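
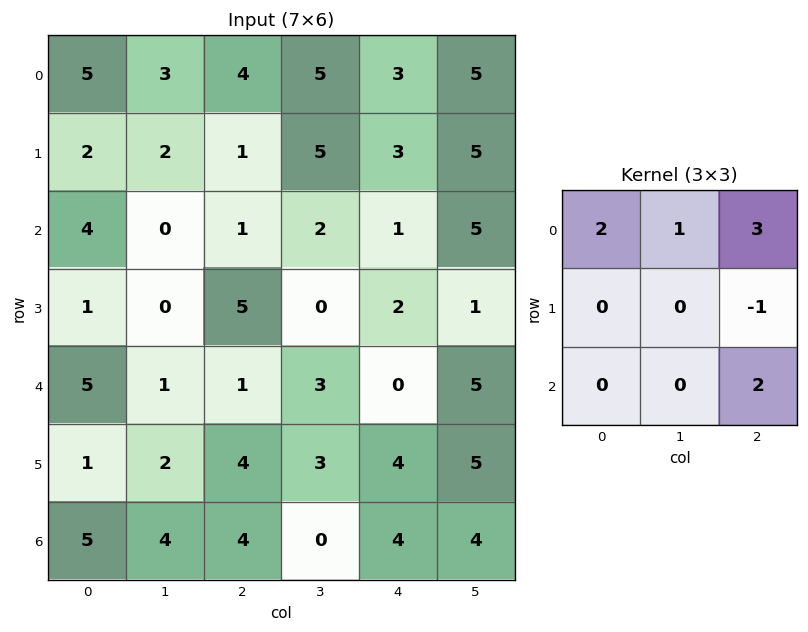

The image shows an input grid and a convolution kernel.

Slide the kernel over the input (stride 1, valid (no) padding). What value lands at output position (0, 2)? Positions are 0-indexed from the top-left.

The receptive field on the input at this output position is [4 5 3 / 1 5 3 / 1 2 1]. Elementwise product with the kernel and sum: 4·2 + 5·1 + 3·3 + 3·-1 + 1·2.

21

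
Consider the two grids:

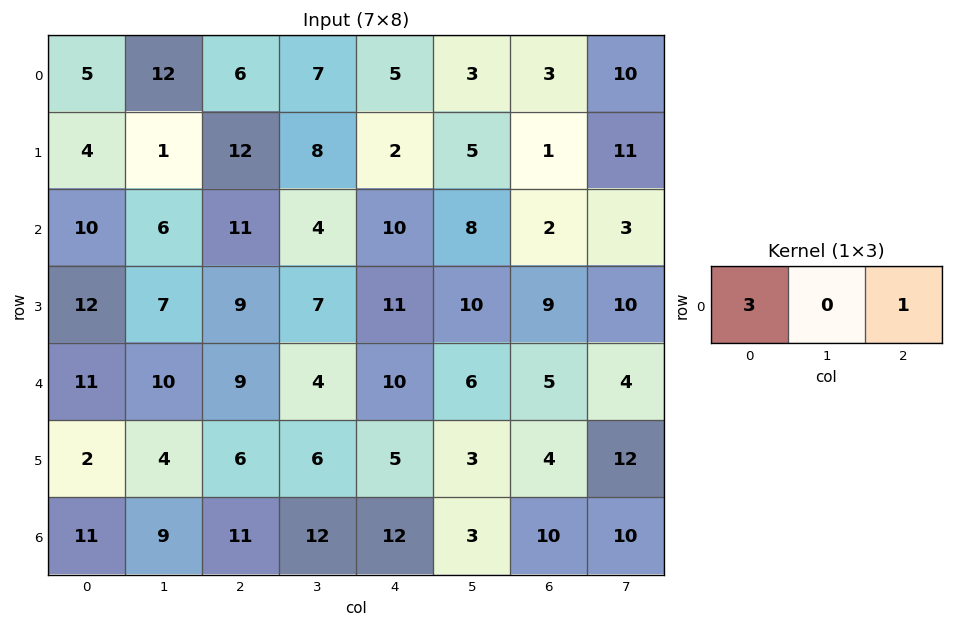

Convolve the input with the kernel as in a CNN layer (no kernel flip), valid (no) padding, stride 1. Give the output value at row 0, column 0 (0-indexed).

The receptive field on the input at this output position is [5 12 6]. Elementwise product with the kernel and sum: 5·3 + 6·1.

21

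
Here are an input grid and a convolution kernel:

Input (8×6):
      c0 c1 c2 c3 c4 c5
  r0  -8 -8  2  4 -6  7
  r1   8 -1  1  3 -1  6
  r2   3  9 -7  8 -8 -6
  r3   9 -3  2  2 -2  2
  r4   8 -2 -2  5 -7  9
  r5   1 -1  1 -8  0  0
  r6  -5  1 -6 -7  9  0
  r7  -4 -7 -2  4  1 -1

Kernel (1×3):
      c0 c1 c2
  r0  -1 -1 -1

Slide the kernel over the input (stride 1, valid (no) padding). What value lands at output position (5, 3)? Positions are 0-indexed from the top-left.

8

The receptive field on the input at this output position is [-8 0 0]. Elementwise product with the kernel and sum: -8·-1 + 0·-1 + 0·-1.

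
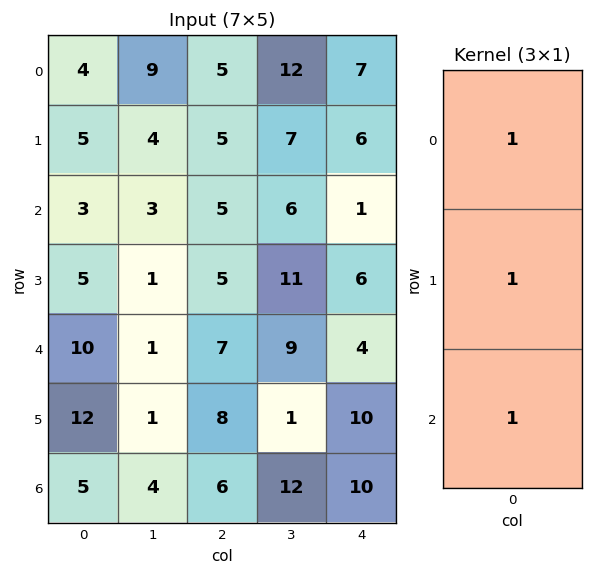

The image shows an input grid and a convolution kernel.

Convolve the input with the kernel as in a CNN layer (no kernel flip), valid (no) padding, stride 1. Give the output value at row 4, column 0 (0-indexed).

The receptive field on the input at this output position is [10 / 12 / 5]. Elementwise product with the kernel and sum: 10·1 + 12·1 + 5·1.

27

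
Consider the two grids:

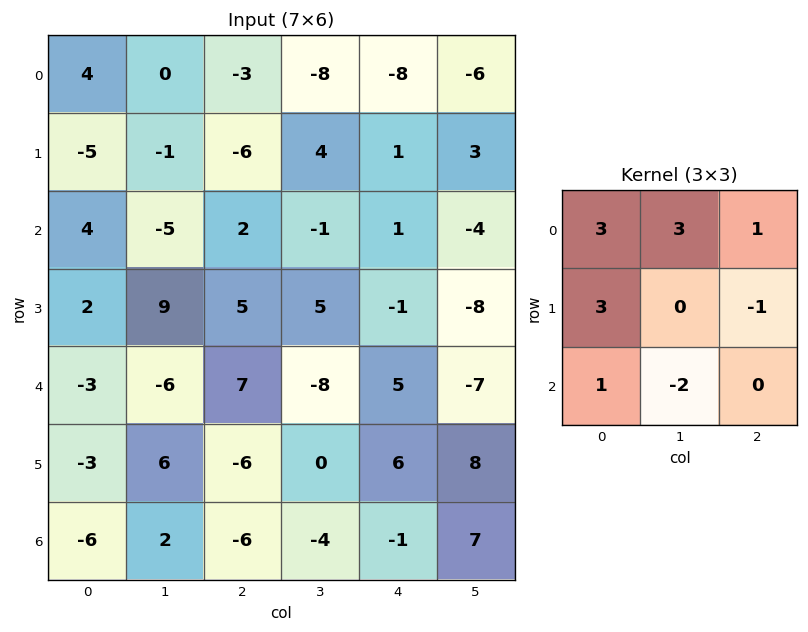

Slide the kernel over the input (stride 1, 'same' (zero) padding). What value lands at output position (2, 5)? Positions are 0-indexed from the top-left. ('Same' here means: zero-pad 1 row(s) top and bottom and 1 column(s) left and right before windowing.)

30

The receptive field on the zero-padded input at this output position is [1 3 0 / 1 -4 0 / -1 -8 0]. Elementwise product with the kernel and sum: 1·3 + 3·3 + 0·1 + 1·3 + 0·-1 + -1·1 + -8·-2.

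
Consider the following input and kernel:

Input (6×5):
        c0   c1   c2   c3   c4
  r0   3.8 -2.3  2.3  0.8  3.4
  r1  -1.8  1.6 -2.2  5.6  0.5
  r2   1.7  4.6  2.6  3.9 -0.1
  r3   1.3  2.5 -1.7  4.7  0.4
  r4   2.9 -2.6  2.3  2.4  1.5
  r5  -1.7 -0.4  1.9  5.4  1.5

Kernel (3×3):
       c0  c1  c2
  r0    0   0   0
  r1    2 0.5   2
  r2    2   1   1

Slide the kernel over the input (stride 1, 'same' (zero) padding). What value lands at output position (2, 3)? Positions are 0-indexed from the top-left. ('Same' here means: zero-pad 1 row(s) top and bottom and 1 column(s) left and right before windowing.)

8.65

The receptive field on the zero-padded input at this output position is [-2.2 5.6 0.5 / 2.6 3.9 -0.1 / -1.7 4.7 0.4]. Elementwise product with the kernel and sum: 2.6·2 + 3.9·0.5 + -0.1·2 + -1.7·2 + 4.7·1 + 0.4·1.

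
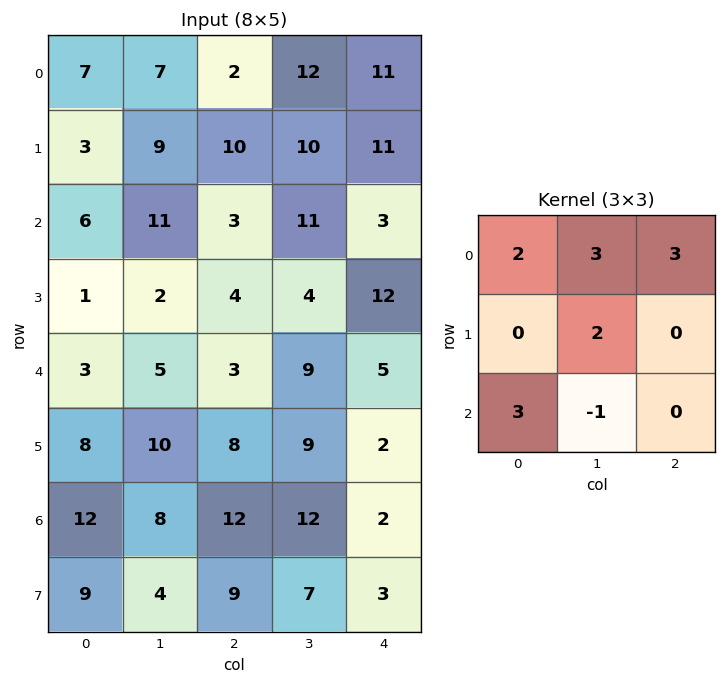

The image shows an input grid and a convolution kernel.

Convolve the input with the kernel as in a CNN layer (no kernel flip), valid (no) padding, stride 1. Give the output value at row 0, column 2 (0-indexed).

91

The receptive field on the input at this output position is [2 12 11 / 10 10 11 / 3 11 3]. Elementwise product with the kernel and sum: 2·2 + 12·3 + 11·3 + 10·2 + 3·3 + 11·-1.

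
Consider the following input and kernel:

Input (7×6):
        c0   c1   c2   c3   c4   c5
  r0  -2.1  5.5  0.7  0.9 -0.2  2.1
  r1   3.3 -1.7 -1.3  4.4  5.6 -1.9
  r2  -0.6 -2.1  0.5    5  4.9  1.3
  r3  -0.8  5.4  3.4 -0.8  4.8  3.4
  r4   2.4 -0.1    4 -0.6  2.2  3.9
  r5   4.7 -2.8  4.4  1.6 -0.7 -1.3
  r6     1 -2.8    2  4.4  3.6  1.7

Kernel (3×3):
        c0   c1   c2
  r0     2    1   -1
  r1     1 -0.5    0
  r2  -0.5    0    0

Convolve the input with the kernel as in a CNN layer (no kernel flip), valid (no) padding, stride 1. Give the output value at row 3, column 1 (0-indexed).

14.3

The receptive field on the input at this output position is [5.4 3.4 -0.8 / -0.1 4 -0.6 / -2.8 4.4 1.6]. Elementwise product with the kernel and sum: 5.4·2 + 3.4·1 + -0.8·-1 + -0.1·1 + 4·-0.5 + -2.8·-0.5.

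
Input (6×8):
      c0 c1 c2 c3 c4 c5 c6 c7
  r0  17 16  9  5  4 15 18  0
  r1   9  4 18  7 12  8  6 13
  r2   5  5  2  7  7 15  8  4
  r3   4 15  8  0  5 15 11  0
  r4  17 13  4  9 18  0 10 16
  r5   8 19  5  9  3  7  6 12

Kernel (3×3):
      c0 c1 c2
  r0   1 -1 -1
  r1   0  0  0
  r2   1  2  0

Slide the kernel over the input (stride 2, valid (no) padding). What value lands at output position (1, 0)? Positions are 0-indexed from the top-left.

41

The receptive field on the input at this output position is [5 5 2 / 4 15 8 / 17 13 4]. Elementwise product with the kernel and sum: 5·1 + 5·-1 + 2·-1 + 17·1 + 13·2.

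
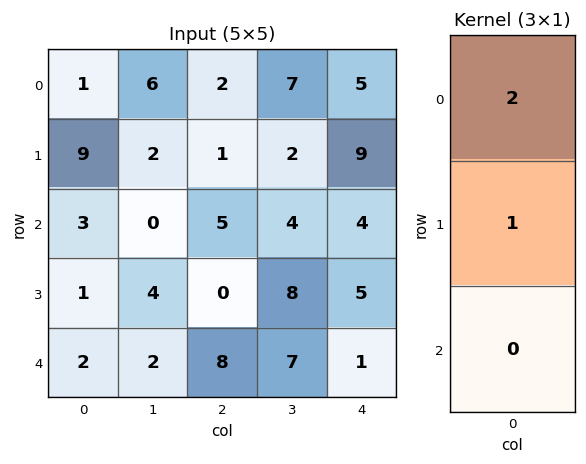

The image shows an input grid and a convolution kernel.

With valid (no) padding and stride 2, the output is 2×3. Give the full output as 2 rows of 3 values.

11 5 19
7 10 13

Output[0,0]: The receptive field on the input at this output position is [1 / 9 / 3]. Elementwise product with the kernel and sum: 1·2 + 9·1.
Output[0,1]: The receptive field on the input at this output position is [2 / 1 / 5]. Elementwise product with the kernel and sum: 2·2 + 1·1.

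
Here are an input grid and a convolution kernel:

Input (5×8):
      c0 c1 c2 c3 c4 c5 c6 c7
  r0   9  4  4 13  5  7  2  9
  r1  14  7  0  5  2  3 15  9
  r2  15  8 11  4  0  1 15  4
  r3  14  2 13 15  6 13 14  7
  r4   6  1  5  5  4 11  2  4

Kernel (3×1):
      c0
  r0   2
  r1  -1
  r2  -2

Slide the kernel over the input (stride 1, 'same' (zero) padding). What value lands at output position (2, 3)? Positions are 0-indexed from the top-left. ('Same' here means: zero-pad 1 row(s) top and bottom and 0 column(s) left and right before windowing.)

-24

The receptive field on the zero-padded input at this output position is [5 / 4 / 15]. Elementwise product with the kernel and sum: 5·2 + 4·-1 + 15·-2.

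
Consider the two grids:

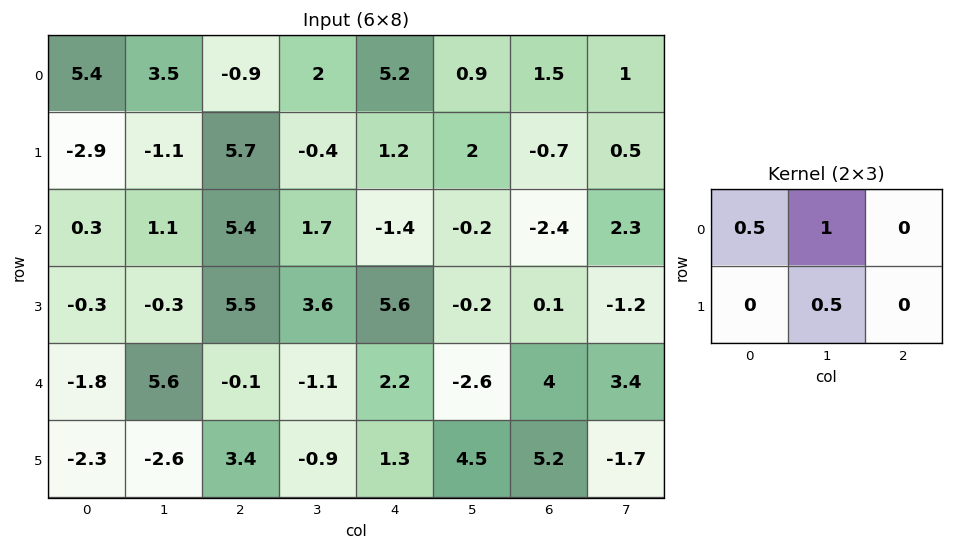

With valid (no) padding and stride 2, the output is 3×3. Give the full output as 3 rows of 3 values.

Output[0,0]: The receptive field on the input at this output position is [5.4 3.5 -0.9 / -2.9 -1.1 5.7]. Elementwise product with the kernel and sum: 5.4·0.5 + 3.5·1 + -1.1·0.5.

5.65 1.35 4.5
1.1 6.2 -1
3.4 -1.6 0.75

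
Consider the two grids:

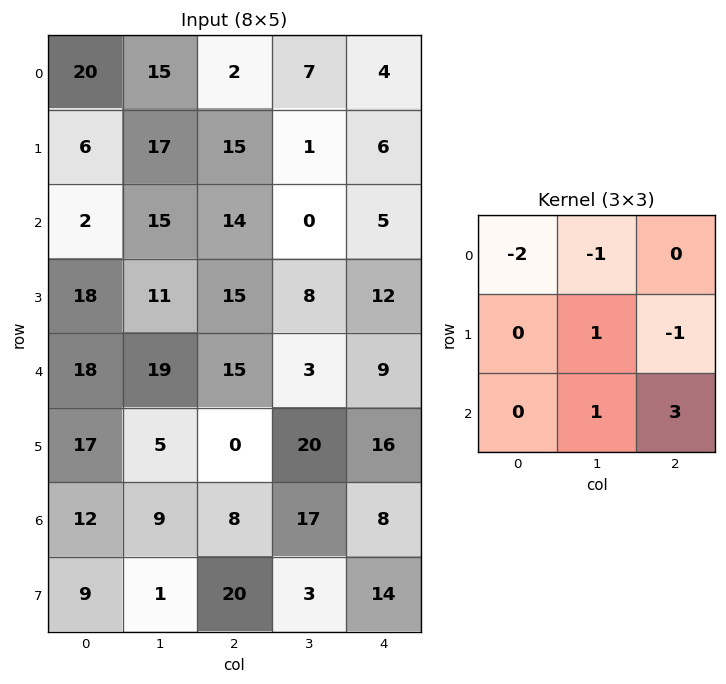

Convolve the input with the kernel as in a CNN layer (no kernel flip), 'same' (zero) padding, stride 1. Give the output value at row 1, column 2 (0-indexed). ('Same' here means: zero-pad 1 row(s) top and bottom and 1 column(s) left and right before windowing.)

The receptive field on the zero-padded input at this output position is [15 2 7 / 17 15 1 / 15 14 0]. Elementwise product with the kernel and sum: 15·-2 + 2·-1 + 15·1 + 1·-1 + 14·1 + 0·3.

-4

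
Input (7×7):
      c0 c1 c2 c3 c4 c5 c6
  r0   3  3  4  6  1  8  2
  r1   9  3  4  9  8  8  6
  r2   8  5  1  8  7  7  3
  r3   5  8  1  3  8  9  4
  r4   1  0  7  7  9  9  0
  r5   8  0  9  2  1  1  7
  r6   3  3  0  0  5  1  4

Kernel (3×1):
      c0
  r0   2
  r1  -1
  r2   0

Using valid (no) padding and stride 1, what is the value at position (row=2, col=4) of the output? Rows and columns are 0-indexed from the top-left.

6

The receptive field on the input at this output position is [7 / 8 / 9]. Elementwise product with the kernel and sum: 7·2 + 8·-1.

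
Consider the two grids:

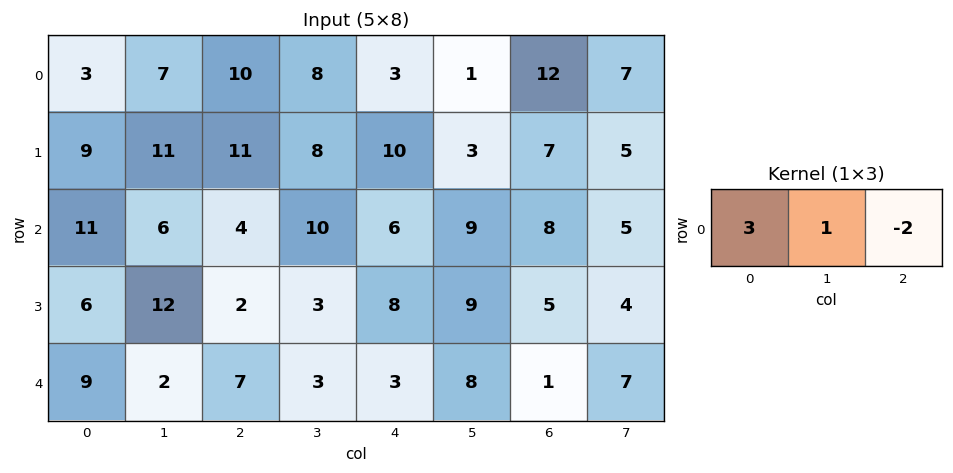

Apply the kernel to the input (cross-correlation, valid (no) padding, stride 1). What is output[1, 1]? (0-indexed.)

28

The receptive field on the input at this output position is [11 11 8]. Elementwise product with the kernel and sum: 11·3 + 11·1 + 8·-2.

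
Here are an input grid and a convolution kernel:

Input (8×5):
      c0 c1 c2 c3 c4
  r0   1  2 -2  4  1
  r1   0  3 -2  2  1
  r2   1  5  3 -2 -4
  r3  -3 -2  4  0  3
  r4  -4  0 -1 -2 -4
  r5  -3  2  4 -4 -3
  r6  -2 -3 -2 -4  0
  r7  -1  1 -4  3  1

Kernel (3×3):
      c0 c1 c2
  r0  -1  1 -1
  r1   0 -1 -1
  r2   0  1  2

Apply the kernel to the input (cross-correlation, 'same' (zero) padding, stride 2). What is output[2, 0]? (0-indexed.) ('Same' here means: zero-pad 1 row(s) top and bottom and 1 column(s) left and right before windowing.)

The receptive field on the zero-padded input at this output position is [0 -3 -2 / 0 -4 0 / 0 -3 2]. Elementwise product with the kernel and sum: 0·-1 + -3·1 + -2·-1 + -4·-1 + 0·-1 + -3·1 + 2·2.

4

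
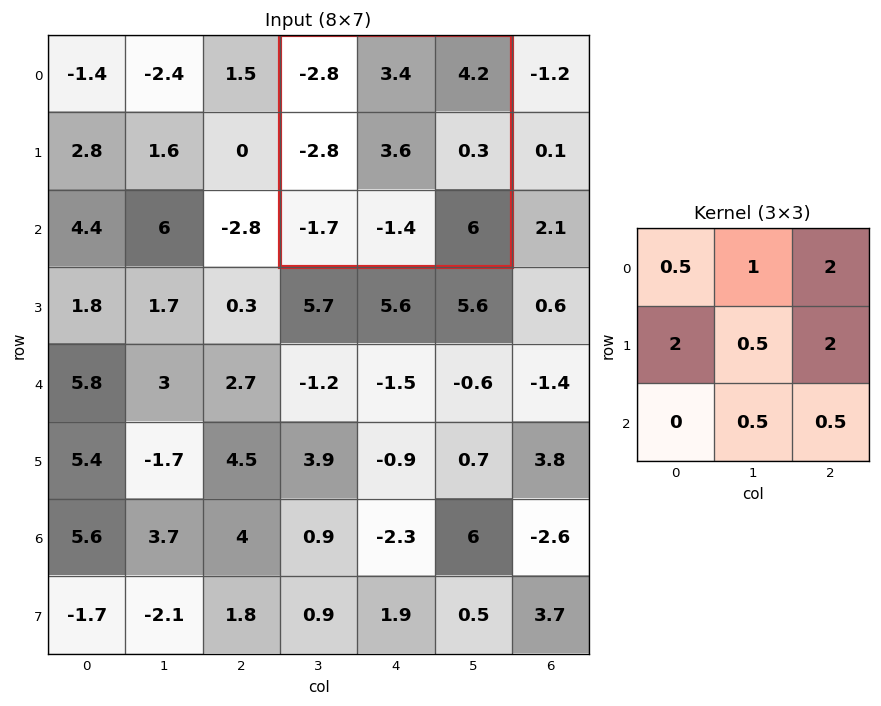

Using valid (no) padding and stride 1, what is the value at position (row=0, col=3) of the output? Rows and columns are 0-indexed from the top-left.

The receptive field on the input at this output position is [-2.8 3.4 4.2 / -2.8 3.6 0.3 / -1.7 -1.4 6]. Elementwise product with the kernel and sum: -2.8·0.5 + 3.4·1 + 4.2·2 + -2.8·2 + 3.6·0.5 + 0.3·2 + -1.4·0.5 + 6·0.5.

9.5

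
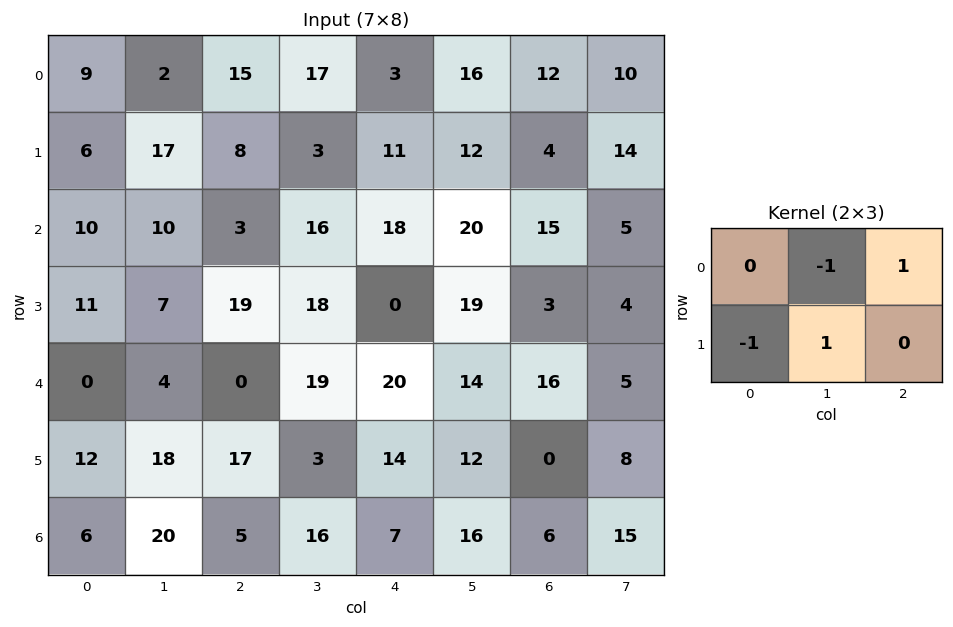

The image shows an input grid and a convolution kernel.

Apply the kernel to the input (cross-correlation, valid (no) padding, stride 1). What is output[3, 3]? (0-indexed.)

20

The receptive field on the input at this output position is [18 0 19 / 19 20 14]. Elementwise product with the kernel and sum: 0·-1 + 19·1 + 19·-1 + 20·1.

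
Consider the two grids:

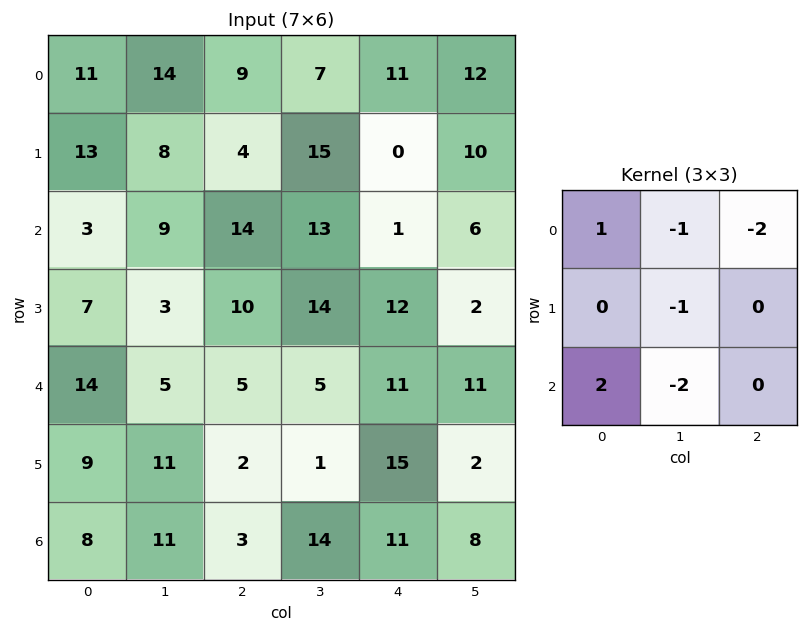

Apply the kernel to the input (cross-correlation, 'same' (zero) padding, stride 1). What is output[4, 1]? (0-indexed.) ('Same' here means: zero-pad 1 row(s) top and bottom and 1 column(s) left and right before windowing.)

The receptive field on the zero-padded input at this output position is [7 3 10 / 14 5 5 / 9 11 2]. Elementwise product with the kernel and sum: 7·1 + 3·-1 + 10·-2 + 5·-1 + 9·2 + 11·-2.

-25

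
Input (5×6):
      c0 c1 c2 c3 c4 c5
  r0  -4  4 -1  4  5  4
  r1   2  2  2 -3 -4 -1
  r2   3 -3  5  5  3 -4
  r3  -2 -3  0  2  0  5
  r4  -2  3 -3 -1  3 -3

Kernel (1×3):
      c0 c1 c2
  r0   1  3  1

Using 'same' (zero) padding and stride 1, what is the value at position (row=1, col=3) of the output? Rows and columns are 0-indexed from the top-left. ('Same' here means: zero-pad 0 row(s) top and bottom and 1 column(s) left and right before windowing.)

The receptive field on the zero-padded input at this output position is [2 -3 -4]. Elementwise product with the kernel and sum: 2·1 + -3·3 + -4·1.

-11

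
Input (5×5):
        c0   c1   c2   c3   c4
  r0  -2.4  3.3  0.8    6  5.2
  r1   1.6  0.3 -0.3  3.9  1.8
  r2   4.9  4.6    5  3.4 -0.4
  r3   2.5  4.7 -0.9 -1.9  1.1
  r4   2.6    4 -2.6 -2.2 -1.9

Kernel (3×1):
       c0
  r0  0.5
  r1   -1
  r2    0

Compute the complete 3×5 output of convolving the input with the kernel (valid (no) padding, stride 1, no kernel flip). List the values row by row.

-2.8 1.35 0.7 -0.9 0.8
-4.1 -4.45 -5.15 -1.45 1.3
-0.05 -2.4 3.4 3.6 -1.3

Output[0,0]: The receptive field on the input at this output position is [-2.4 / 1.6 / 4.9]. Elementwise product with the kernel and sum: -2.4·0.5 + 1.6·-1.
Output[0,1]: The receptive field on the input at this output position is [3.3 / 0.3 / 4.6]. Elementwise product with the kernel and sum: 3.3·0.5 + 0.3·-1.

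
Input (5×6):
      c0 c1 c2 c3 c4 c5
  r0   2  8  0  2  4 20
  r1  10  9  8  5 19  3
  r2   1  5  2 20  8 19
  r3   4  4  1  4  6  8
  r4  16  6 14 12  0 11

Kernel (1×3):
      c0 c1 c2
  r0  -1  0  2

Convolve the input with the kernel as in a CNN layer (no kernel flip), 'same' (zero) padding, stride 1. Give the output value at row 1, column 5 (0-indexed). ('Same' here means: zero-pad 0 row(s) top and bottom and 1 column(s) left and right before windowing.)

-19

The receptive field on the zero-padded input at this output position is [19 3 0]. Elementwise product with the kernel and sum: 19·-1 + 0·2.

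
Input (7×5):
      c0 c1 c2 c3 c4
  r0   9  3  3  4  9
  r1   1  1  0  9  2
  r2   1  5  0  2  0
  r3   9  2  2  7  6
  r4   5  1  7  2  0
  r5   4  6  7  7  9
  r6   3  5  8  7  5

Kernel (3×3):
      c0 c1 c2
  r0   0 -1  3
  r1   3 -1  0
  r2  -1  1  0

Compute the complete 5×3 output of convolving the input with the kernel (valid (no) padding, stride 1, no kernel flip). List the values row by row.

12 7 16
-10 42 0
16 16 -8
20 16 30
28 13 11

Output[0,0]: The receptive field on the input at this output position is [9 3 3 / 1 1 0 / 1 5 0]. Elementwise product with the kernel and sum: 3·-1 + 3·3 + 1·3 + 1·-1 + 1·-1 + 5·1.
Output[0,1]: The receptive field on the input at this output position is [3 3 4 / 1 0 9 / 5 0 2]. Elementwise product with the kernel and sum: 3·-1 + 4·3 + 1·3 + 0·-1 + 5·-1 + 0·1.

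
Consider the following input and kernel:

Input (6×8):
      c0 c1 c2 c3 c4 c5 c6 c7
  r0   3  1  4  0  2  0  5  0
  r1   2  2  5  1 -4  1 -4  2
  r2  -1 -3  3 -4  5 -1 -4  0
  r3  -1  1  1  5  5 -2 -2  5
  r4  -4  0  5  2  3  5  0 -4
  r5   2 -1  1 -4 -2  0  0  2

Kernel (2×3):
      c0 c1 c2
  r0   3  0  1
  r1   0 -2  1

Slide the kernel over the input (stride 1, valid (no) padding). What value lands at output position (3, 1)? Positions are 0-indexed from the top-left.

The receptive field on the input at this output position is [1 1 5 / 0 5 2]. Elementwise product with the kernel and sum: 1·3 + 5·1 + 5·-2 + 2·1.

0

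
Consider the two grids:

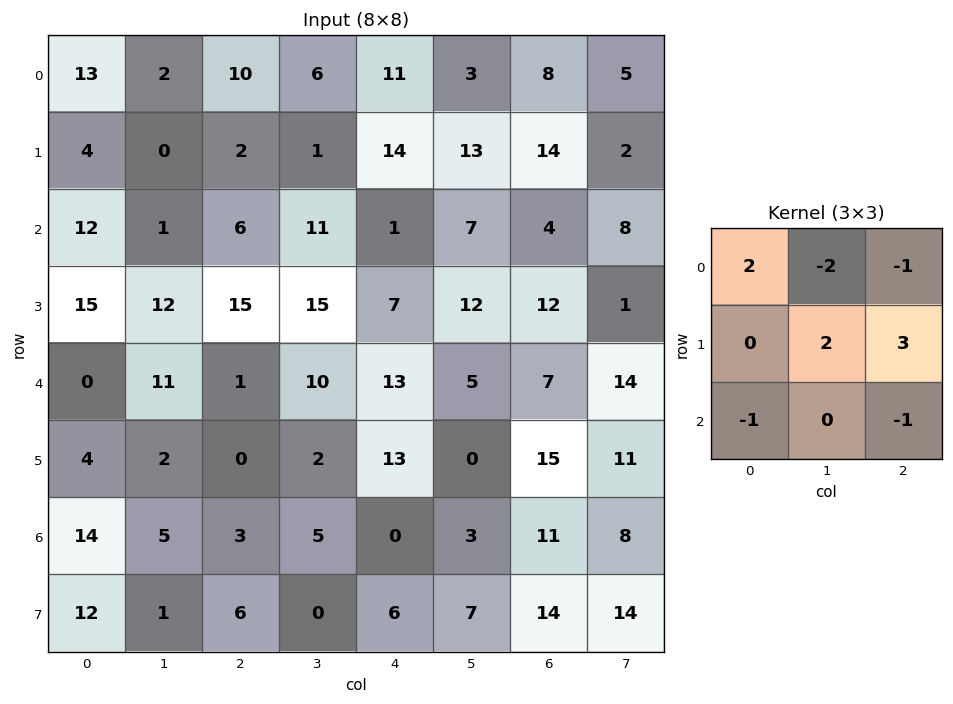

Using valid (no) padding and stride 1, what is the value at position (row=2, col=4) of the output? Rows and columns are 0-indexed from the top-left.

24

The receptive field on the input at this output position is [1 7 4 / 7 12 12 / 13 5 7]. Elementwise product with the kernel and sum: 1·2 + 7·-2 + 4·-1 + 12·2 + 12·3 + 13·-1 + 7·-1.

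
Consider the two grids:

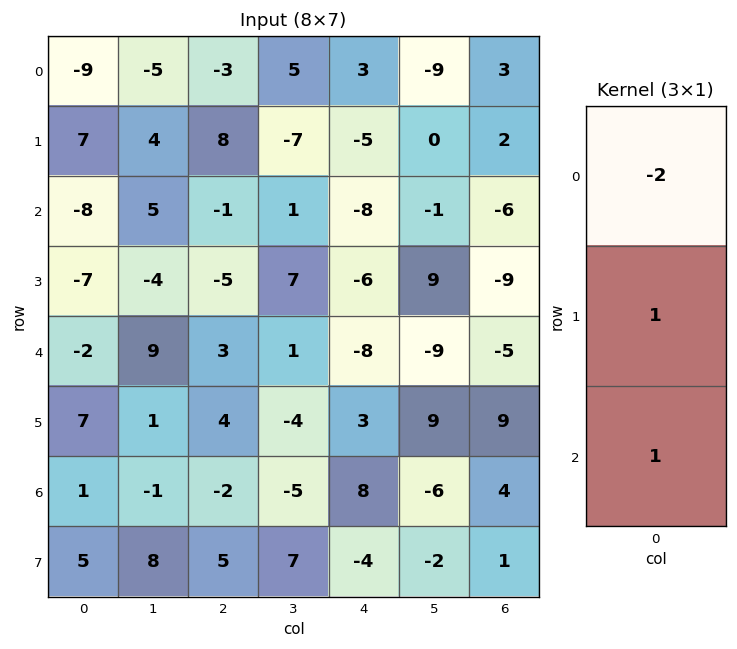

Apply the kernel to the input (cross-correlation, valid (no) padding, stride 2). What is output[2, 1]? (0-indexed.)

The receptive field on the input at this output position is [3 / 4 / -2]. Elementwise product with the kernel and sum: 3·-2 + 4·1 + -2·1.

-4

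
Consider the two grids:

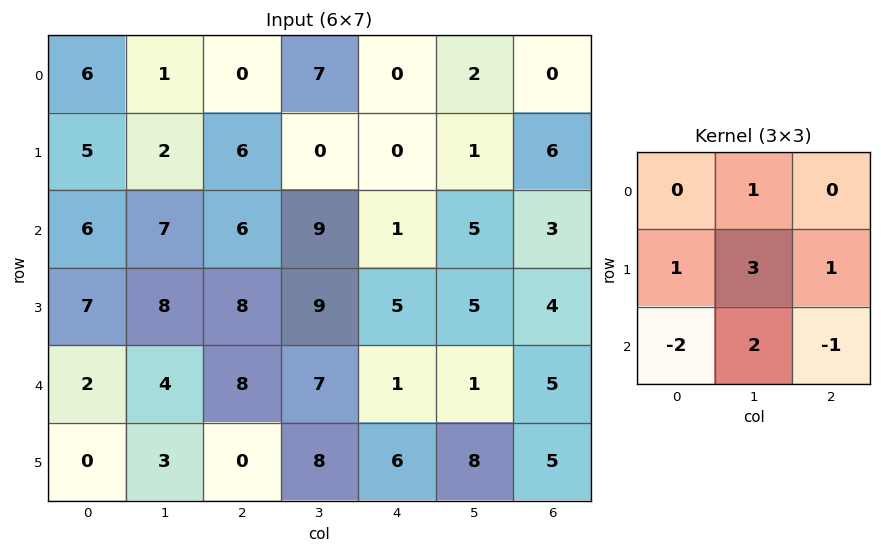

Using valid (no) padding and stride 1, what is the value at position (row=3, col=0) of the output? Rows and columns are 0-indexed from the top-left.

36

The receptive field on the input at this output position is [7 8 8 / 2 4 8 / 0 3 0]. Elementwise product with the kernel and sum: 8·1 + 2·1 + 4·3 + 8·1 + 0·-2 + 3·2 + 0·-1.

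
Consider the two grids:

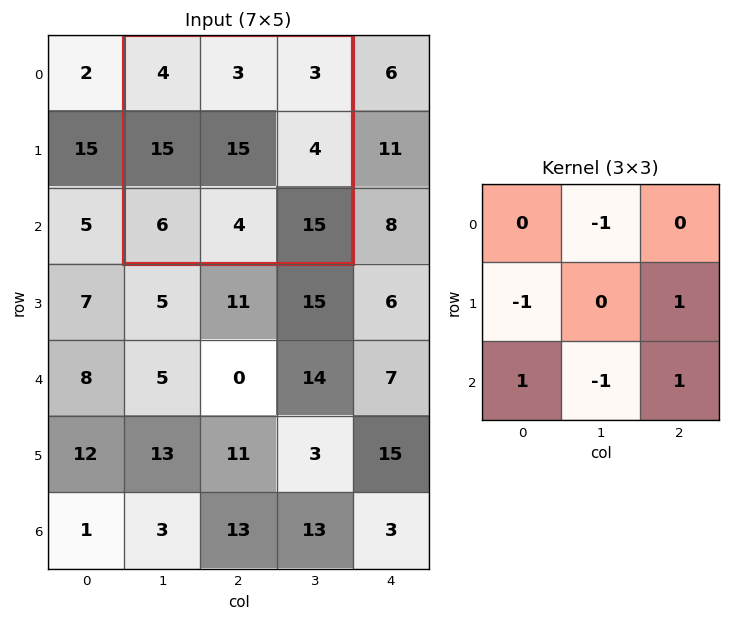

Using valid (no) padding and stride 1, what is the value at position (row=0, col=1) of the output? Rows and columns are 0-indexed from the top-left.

The receptive field on the input at this output position is [4 3 3 / 15 15 4 / 6 4 15]. Elementwise product with the kernel and sum: 3·-1 + 15·-1 + 4·1 + 6·1 + 4·-1 + 15·1.

3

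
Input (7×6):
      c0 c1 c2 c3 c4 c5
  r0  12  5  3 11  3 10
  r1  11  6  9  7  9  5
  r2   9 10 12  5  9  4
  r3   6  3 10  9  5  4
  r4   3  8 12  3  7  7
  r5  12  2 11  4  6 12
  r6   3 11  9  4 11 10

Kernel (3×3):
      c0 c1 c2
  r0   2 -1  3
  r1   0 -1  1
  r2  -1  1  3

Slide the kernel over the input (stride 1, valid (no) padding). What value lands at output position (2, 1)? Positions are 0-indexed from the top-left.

The receptive field on the input at this output position is [10 12 5 / 3 10 9 / 8 12 3]. Elementwise product with the kernel and sum: 10·2 + 12·-1 + 5·3 + 10·-1 + 9·1 + 8·-1 + 12·1 + 3·3.

35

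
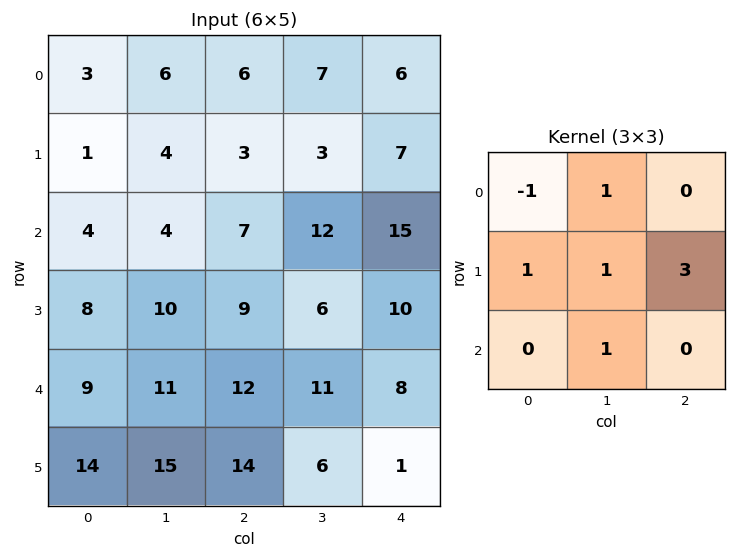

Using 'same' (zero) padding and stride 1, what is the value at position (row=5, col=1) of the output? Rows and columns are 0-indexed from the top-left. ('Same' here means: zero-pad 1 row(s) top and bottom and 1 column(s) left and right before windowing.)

73

The receptive field on the zero-padded input at this output position is [9 11 12 / 14 15 14 / 0 0 0]. Elementwise product with the kernel and sum: 9·-1 + 11·1 + 14·1 + 15·1 + 14·3 + 0·1.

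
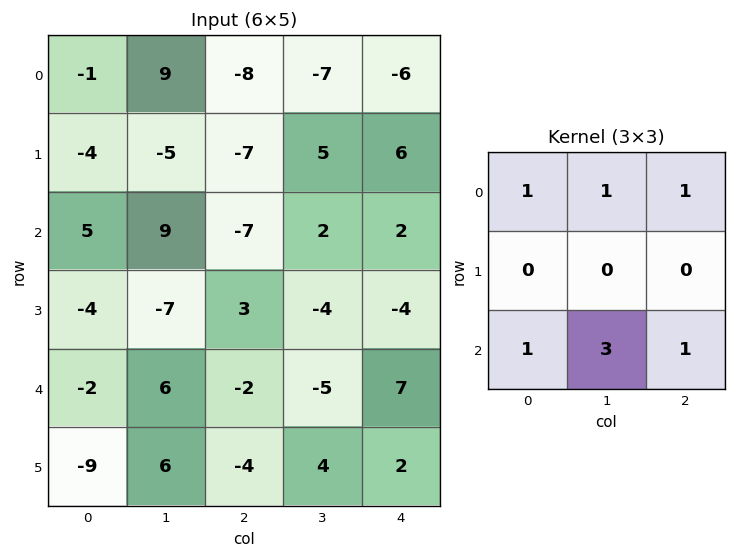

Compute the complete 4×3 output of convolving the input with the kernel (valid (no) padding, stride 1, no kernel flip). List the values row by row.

Output[0,0]: The receptive field on the input at this output position is [-1 9 -8 / -4 -5 -7 / 5 9 -7]. Elementwise product with the kernel and sum: -1·1 + 9·1 + -8·1 + 5·1 + 9·3 + -7·1.
Output[0,1]: The receptive field on the input at this output position is [9 -8 -7 / -5 -7 5 / 9 -7 2]. Elementwise product with the kernel and sum: 9·1 + -8·1 + -7·1 + 9·1 + -7·3 + 2·1.

25 -16 -20
-38 -9 -9
21 -1 -13
-3 -10 5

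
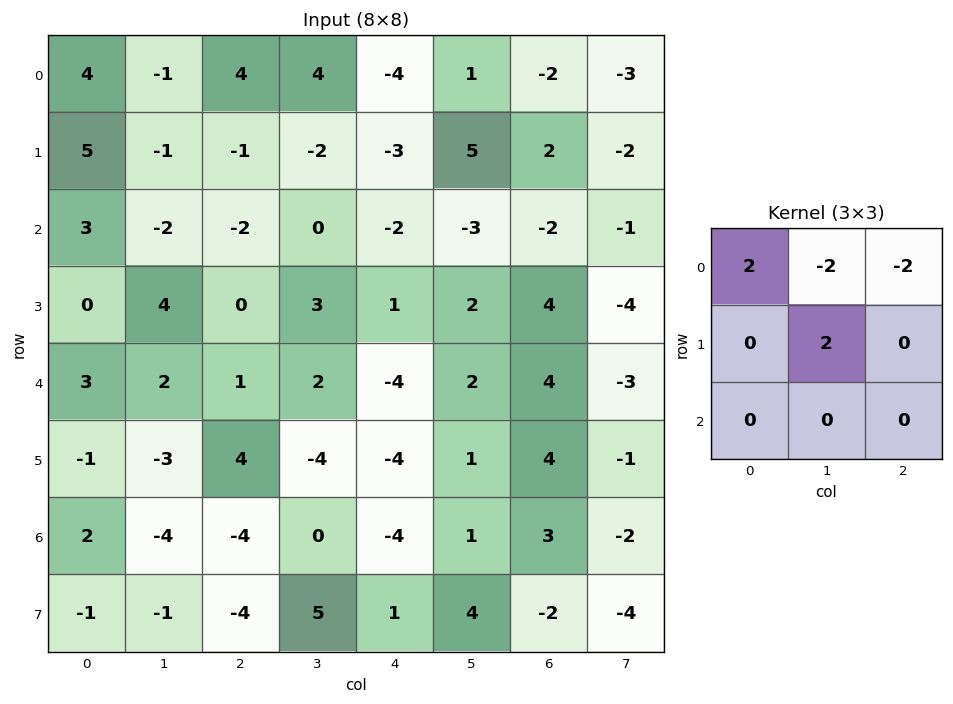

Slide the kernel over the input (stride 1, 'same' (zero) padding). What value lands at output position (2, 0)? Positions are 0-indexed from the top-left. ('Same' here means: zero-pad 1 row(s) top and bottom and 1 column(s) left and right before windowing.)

The receptive field on the zero-padded input at this output position is [0 5 -1 / 0 3 -2 / 0 0 4]. Elementwise product with the kernel and sum: 0·2 + 5·-2 + -1·-2 + 3·2.

-2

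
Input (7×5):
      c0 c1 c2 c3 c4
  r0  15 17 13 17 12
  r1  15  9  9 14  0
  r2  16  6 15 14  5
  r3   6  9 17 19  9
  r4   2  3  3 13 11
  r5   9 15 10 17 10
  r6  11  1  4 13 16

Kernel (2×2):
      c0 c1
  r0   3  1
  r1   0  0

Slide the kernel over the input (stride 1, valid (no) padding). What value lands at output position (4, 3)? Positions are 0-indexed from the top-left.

The receptive field on the input at this output position is [13 11 / 17 10]. Elementwise product with the kernel and sum: 13·3 + 11·1.

50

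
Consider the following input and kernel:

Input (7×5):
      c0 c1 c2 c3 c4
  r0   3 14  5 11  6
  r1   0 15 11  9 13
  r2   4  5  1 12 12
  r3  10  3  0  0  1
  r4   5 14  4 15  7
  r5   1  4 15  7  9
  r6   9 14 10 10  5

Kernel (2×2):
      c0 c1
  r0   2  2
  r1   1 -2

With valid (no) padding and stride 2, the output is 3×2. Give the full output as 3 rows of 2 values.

Output[0,0]: The receptive field on the input at this output position is [3 14 / 0 15]. Elementwise product with the kernel and sum: 3·2 + 14·2 + 0·1 + 15·-2.
Output[0,1]: The receptive field on the input at this output position is [5 11 / 11 9]. Elementwise product with the kernel and sum: 5·2 + 11·2 + 11·1 + 9·-2.

4 25
22 26
31 39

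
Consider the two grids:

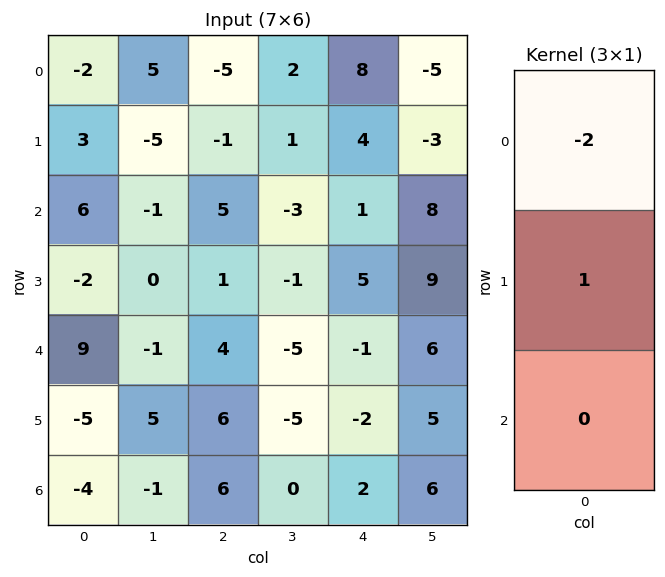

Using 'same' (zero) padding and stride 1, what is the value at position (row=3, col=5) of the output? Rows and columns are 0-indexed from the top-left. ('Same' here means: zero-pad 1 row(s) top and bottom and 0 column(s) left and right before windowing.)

The receptive field on the zero-padded input at this output position is [8 / 9 / 6]. Elementwise product with the kernel and sum: 8·-2 + 9·1.

-7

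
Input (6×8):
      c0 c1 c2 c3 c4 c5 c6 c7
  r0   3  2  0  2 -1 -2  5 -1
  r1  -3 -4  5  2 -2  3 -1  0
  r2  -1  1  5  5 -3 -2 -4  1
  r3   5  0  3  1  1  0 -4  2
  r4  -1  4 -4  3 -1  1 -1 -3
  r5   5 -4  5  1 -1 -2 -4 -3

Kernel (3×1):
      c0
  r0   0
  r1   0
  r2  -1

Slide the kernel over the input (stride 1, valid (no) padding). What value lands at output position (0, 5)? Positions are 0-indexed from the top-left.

2

The receptive field on the input at this output position is [-2 / 3 / -2]. Elementwise product with the kernel and sum: -2·-1.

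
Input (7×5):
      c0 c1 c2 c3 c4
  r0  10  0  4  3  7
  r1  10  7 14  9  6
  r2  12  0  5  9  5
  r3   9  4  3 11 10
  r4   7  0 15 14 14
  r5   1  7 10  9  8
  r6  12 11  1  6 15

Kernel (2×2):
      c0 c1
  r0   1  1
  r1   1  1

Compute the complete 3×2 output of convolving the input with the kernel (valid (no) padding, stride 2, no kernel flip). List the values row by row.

27 30
25 28
15 48

Output[0,0]: The receptive field on the input at this output position is [10 0 / 10 7]. Elementwise product with the kernel and sum: 10·1 + 0·1 + 10·1 + 7·1.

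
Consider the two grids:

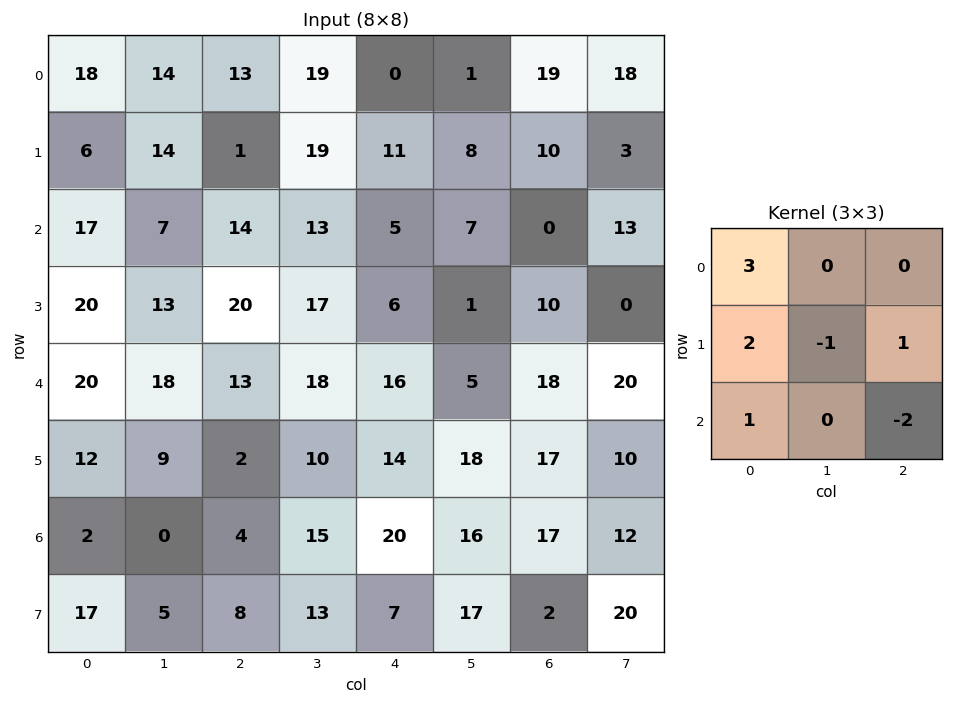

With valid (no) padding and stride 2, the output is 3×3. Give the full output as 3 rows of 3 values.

42 37 29
92 52 16
71 11 61

Output[0,0]: The receptive field on the input at this output position is [18 14 13 / 6 14 1 / 17 7 14]. Elementwise product with the kernel and sum: 18·3 + 6·2 + 14·-1 + 1·1 + 17·1 + 14·-2.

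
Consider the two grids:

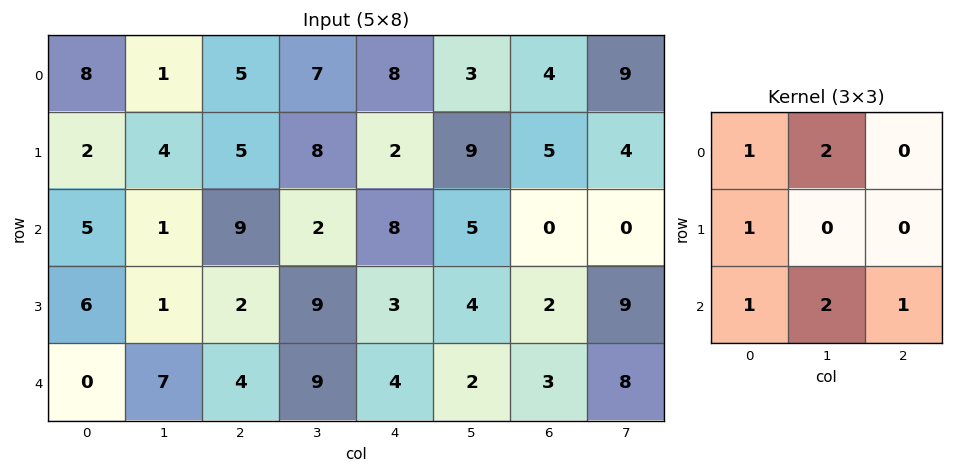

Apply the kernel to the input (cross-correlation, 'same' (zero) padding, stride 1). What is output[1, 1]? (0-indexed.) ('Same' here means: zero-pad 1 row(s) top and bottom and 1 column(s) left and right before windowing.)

The receptive field on the zero-padded input at this output position is [8 1 5 / 2 4 5 / 5 1 9]. Elementwise product with the kernel and sum: 8·1 + 1·2 + 2·1 + 5·1 + 1·2 + 9·1.

28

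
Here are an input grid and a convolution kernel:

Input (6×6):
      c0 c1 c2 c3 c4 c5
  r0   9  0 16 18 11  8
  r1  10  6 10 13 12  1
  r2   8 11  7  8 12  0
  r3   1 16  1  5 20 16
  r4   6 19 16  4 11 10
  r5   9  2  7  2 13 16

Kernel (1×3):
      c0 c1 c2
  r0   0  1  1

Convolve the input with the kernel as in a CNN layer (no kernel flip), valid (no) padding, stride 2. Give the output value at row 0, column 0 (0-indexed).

16

The receptive field on the input at this output position is [9 0 16]. Elementwise product with the kernel and sum: 0·1 + 16·1.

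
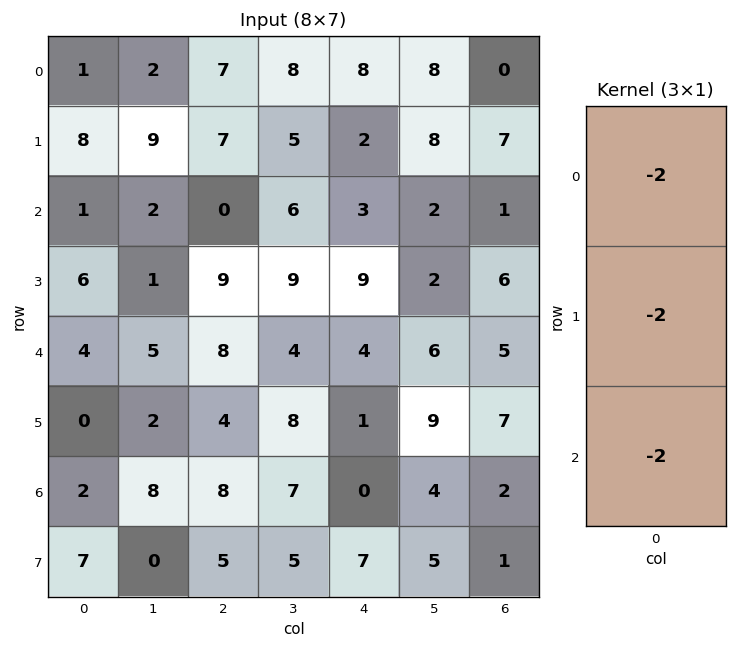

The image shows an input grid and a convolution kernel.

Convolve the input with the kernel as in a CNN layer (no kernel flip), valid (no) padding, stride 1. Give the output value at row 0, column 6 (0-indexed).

-16

The receptive field on the input at this output position is [0 / 7 / 1]. Elementwise product with the kernel and sum: 0·-2 + 7·-2 + 1·-2.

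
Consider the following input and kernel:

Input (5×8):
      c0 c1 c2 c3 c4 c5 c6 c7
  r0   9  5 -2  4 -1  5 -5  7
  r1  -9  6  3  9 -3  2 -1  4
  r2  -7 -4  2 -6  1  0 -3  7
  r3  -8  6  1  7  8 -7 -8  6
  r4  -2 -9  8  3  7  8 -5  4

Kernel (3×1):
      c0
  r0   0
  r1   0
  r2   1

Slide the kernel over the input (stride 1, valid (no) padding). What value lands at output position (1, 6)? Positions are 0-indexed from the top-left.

-8

The receptive field on the input at this output position is [-1 / -3 / -8]. Elementwise product with the kernel and sum: -8·1.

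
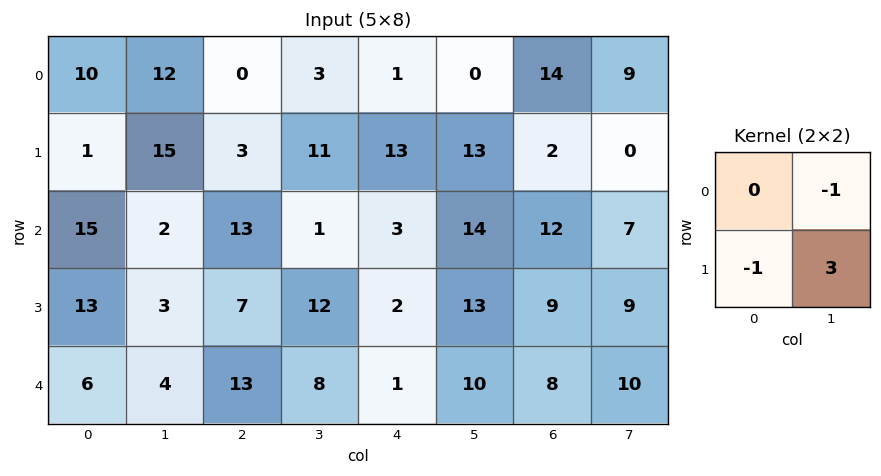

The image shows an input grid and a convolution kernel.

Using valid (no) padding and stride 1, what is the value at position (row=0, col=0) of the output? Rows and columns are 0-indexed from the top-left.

The receptive field on the input at this output position is [10 12 / 1 15]. Elementwise product with the kernel and sum: 12·-1 + 1·-1 + 15·3.

32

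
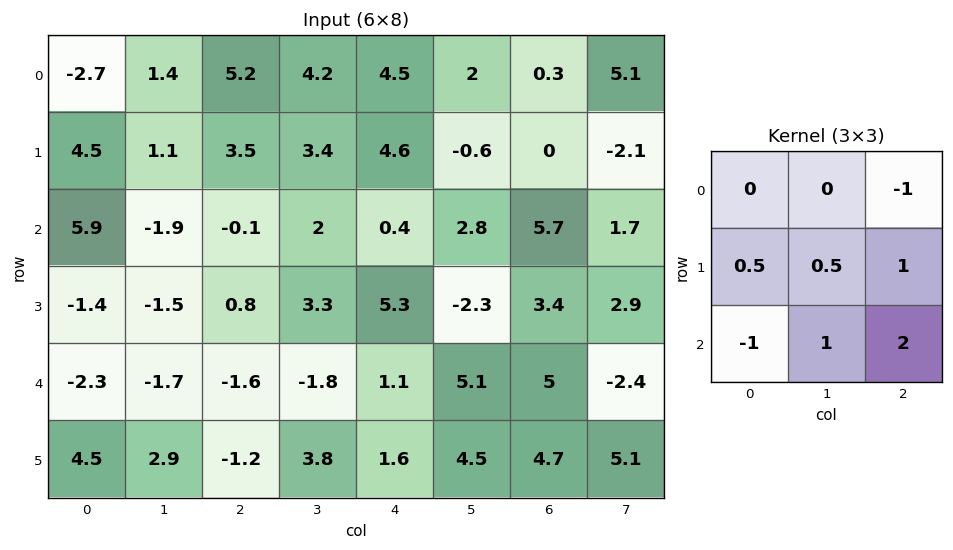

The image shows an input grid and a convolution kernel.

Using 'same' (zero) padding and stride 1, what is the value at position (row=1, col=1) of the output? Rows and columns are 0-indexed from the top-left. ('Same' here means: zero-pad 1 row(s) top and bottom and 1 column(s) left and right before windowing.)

-6.9

The receptive field on the zero-padded input at this output position is [-2.7 1.4 5.2 / 4.5 1.1 3.5 / 5.9 -1.9 -0.1]. Elementwise product with the kernel and sum: 5.2·-1 + 4.5·0.5 + 1.1·0.5 + 3.5·1 + 5.9·-1 + -1.9·1 + -0.1·2.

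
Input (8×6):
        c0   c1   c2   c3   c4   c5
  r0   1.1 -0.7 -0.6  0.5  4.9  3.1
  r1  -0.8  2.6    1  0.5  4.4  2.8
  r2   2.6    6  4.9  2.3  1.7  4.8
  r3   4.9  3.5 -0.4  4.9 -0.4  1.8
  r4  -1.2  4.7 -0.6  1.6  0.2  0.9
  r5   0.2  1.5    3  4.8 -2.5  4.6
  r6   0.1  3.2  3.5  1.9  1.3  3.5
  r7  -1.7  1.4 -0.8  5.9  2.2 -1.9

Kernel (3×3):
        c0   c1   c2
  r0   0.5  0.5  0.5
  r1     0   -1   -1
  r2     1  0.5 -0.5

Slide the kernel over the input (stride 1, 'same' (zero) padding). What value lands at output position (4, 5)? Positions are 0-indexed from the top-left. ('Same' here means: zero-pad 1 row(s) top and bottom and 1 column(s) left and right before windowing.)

The receptive field on the zero-padded input at this output position is [-0.4 1.8 0 / 0.2 0.9 0 / -2.5 4.6 0]. Elementwise product with the kernel and sum: -0.4·0.5 + 1.8·0.5 + 0·0.5 + 0.9·-1 + 0·-1 + -2.5·1 + 4.6·0.5 + 0·-0.5.

-0.4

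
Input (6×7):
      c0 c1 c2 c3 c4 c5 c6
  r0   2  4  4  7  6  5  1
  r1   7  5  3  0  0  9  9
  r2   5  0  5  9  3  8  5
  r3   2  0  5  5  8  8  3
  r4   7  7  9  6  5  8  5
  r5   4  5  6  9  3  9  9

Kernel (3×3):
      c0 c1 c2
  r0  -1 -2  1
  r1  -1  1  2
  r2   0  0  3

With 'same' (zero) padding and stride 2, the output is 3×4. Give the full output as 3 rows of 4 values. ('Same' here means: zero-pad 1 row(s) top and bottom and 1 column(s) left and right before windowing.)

Output[0,0]: The receptive field on the zero-padded input at this output position is [0 0 0 / 0 2 4 / 0 7 5]. Elementwise product with the kernel and sum: 0·-1 + 0·-2 + 0·1 + 0·-1 + 2·1 + 4·2 + 5·3.
Output[0,1]: The receptive field on the zero-padded input at this output position is [0 0 0 / 4 4 7 / 5 3 0]. Elementwise product with the kernel and sum: 0·-1 + 0·-2 + 0·1 + 4·-1 + 4·1 + 7·2 + 0·3.

25 14 36 -4
-4 27 43 -30
32 36 29 -17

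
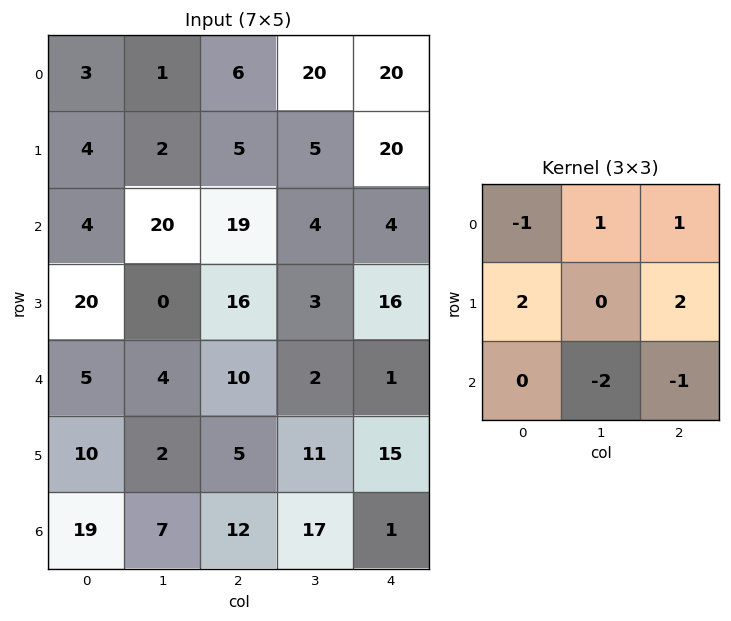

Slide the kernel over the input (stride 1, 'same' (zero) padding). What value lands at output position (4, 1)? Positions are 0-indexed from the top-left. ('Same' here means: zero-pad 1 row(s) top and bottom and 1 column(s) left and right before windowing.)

17

The receptive field on the zero-padded input at this output position is [20 0 16 / 5 4 10 / 10 2 5]. Elementwise product with the kernel and sum: 20·-1 + 0·1 + 16·1 + 5·2 + 10·2 + 2·-2 + 5·-1.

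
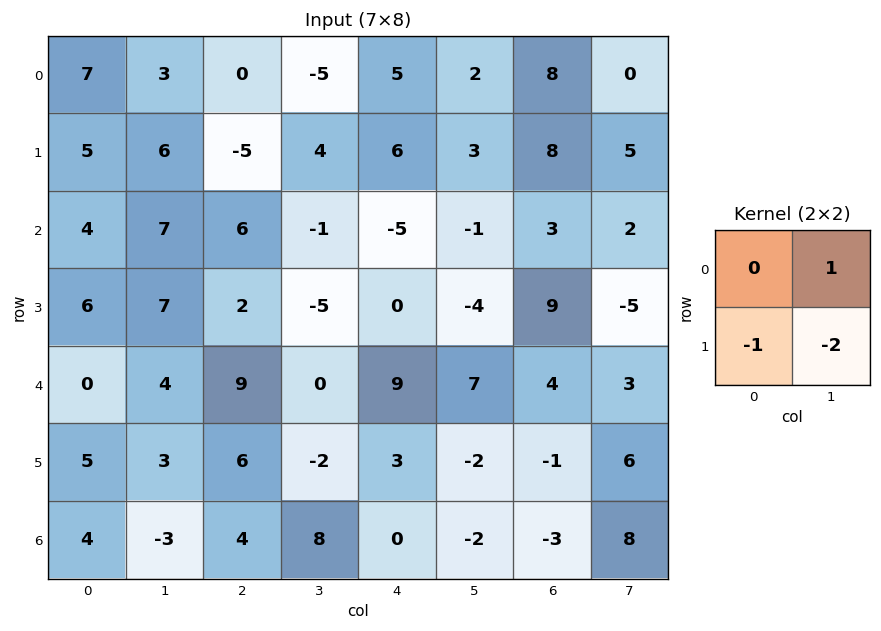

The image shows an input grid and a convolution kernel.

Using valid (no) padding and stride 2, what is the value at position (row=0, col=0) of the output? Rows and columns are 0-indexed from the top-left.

The receptive field on the input at this output position is [7 3 / 5 6]. Elementwise product with the kernel and sum: 3·1 + 5·-1 + 6·-2.

-14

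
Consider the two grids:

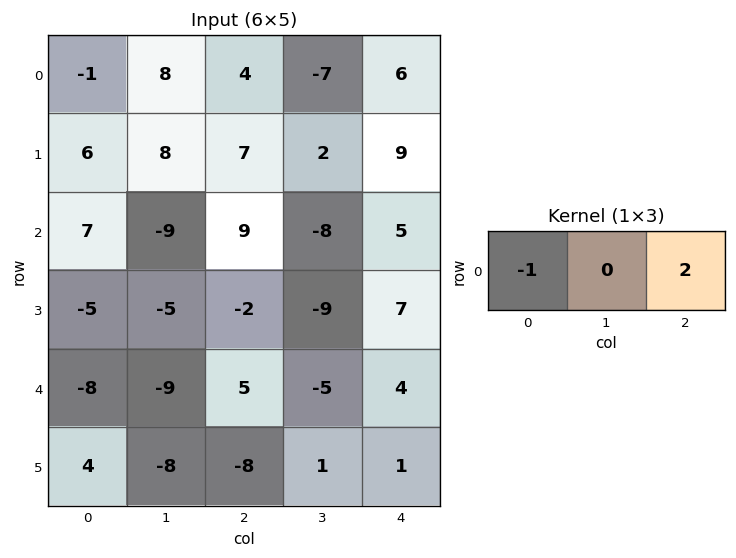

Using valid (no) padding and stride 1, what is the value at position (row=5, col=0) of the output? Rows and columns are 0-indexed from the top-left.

-20

The receptive field on the input at this output position is [4 -8 -8]. Elementwise product with the kernel and sum: 4·-1 + -8·2.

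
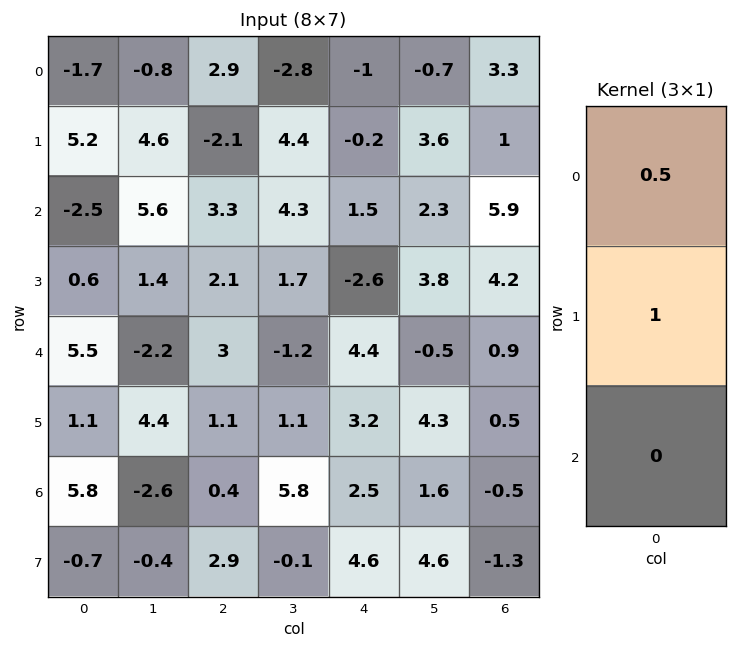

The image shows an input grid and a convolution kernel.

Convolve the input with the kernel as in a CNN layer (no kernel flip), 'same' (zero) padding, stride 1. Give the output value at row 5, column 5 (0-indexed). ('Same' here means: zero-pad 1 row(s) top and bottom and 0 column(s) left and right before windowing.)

4.05

The receptive field on the zero-padded input at this output position is [-0.5 / 4.3 / 1.6]. Elementwise product with the kernel and sum: -0.5·0.5 + 4.3·1.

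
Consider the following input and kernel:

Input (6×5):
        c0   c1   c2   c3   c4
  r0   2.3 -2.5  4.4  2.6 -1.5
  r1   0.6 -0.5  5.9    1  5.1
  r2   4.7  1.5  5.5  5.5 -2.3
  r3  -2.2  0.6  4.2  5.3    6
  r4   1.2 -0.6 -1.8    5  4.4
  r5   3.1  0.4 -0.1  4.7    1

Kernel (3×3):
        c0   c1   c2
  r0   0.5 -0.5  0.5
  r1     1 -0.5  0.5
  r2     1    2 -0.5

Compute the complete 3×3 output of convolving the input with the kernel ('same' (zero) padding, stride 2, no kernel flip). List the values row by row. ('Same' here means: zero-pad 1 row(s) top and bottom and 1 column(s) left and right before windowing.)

-0.95 7.4 14.55
-6.85 5.15 21.9
6.5 1.5 9.15

Output[0,0]: The receptive field on the zero-padded input at this output position is [0 0 0 / 0 2.3 -2.5 / 0 0.6 -0.5]. Elementwise product with the kernel and sum: 0·0.5 + 0·-0.5 + 0·0.5 + 0·1 + 2.3·-0.5 + -2.5·0.5 + 0·1 + 0.6·2 + -0.5·-0.5.
Output[0,1]: The receptive field on the zero-padded input at this output position is [0 0 0 / -2.5 4.4 2.6 / -0.5 5.9 1]. Elementwise product with the kernel and sum: 0·0.5 + 0·-0.5 + 0·0.5 + -2.5·1 + 4.4·-0.5 + 2.6·0.5 + -0.5·1 + 5.9·2 + 1·-0.5.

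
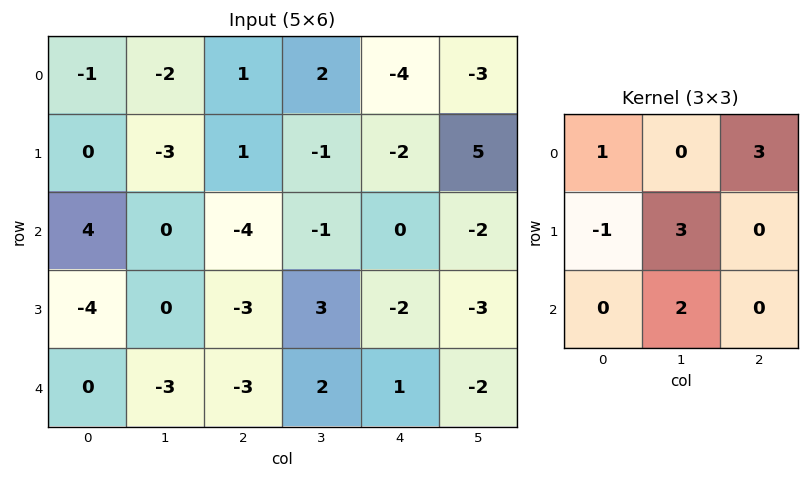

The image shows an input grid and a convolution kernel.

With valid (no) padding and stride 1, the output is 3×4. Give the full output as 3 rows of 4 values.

Output[0,0]: The receptive field on the input at this output position is [-1 -2 1 / 0 -3 1 / 4 0 -4]. Elementwise product with the kernel and sum: -1·1 + 1·3 + 0·-1 + -3·3 + 0·2.

-7 2 -17 -12
-1 -24 2 11
-10 -18 12 -14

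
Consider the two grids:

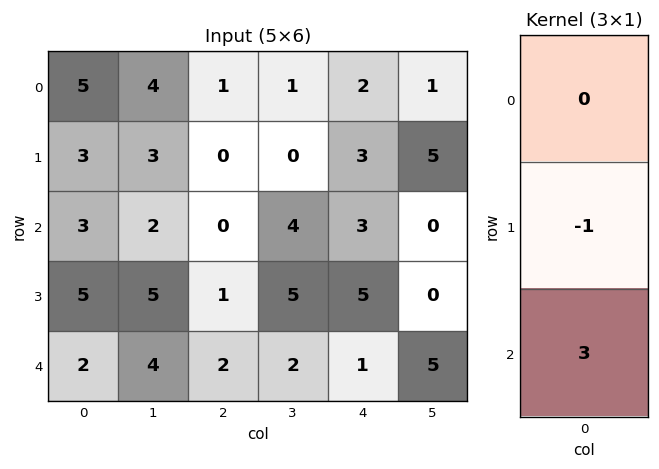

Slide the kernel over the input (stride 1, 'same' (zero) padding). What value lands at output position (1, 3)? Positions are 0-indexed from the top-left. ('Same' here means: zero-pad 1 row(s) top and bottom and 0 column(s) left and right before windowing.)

12

The receptive field on the zero-padded input at this output position is [1 / 0 / 4]. Elementwise product with the kernel and sum: 0·-1 + 4·3.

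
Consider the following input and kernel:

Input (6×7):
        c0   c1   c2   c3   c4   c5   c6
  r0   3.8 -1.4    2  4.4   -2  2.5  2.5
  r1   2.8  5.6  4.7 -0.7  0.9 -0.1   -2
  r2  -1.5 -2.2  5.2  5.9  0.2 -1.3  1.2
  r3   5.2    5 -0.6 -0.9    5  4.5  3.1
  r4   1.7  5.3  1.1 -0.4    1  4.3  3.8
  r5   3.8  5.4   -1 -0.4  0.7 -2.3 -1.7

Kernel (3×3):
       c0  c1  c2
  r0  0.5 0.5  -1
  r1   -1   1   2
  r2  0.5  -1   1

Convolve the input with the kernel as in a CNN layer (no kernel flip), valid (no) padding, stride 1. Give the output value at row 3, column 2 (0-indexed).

The receptive field on the input at this output position is [-0.6 -0.9 5 / 1.1 -0.4 1 / -1 -0.4 0.7]. Elementwise product with the kernel and sum: -0.6·0.5 + -0.9·0.5 + 5·-1 + 1.1·-1 + -0.4·1 + 1·2 + -1·0.5 + -0.4·-1 + 0.7·1.

-4.65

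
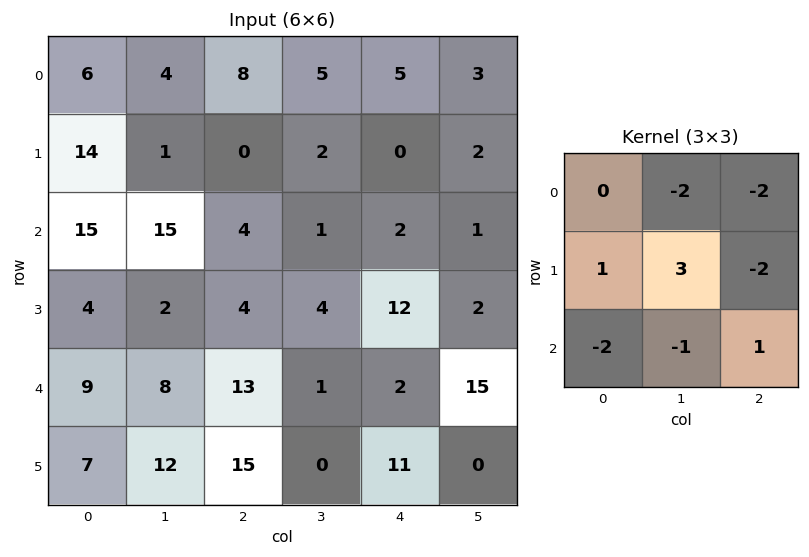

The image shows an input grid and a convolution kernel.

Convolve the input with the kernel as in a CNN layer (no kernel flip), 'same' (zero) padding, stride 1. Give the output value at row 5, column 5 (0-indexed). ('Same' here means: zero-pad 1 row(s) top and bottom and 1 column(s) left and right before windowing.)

The receptive field on the zero-padded input at this output position is [2 15 0 / 11 0 0 / 0 0 0]. Elementwise product with the kernel and sum: 15·-2 + 0·-2 + 11·1 + 0·3 + 0·-2 + 0·-2 + 0·-1 + 0·1.

-19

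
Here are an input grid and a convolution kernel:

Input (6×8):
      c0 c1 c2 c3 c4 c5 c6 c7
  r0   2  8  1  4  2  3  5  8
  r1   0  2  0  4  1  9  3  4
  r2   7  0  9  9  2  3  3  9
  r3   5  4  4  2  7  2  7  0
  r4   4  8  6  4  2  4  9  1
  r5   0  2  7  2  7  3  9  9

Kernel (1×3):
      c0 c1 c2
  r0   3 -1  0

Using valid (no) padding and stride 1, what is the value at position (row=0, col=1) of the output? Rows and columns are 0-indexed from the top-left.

The receptive field on the input at this output position is [8 1 4]. Elementwise product with the kernel and sum: 8·3 + 1·-1.

23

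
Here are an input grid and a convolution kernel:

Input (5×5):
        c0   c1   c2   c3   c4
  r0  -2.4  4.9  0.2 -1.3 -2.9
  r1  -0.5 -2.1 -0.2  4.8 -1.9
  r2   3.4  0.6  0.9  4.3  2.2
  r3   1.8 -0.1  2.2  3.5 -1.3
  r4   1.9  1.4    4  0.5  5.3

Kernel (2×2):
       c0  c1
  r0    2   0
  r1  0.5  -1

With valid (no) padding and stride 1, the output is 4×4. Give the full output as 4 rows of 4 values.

Output[0,0]: The receptive field on the input at this output position is [-2.4 4.9 / -0.5 -2.1]. Elementwise product with the kernel and sum: -2.4·2 + -0.5·0.5 + -2.1·-1.

-2.95 8.95 -4.5 1.7
0.1 -4.8 -4.25 9.55
7.8 -1.05 -0.6 11.65
3.15 -3.5 5.9 1.95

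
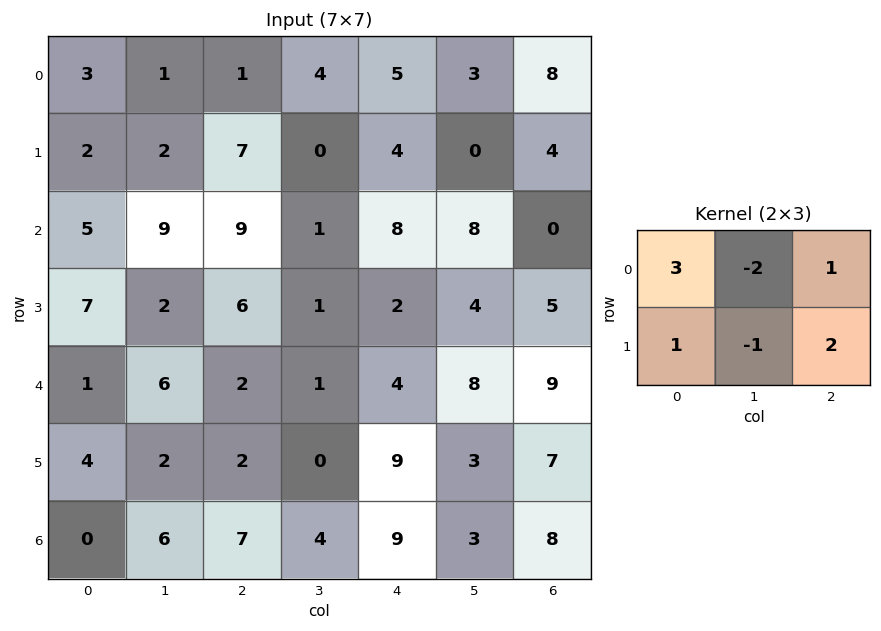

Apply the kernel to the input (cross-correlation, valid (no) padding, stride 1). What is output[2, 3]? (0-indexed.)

2

The receptive field on the input at this output position is [1 8 8 / 1 2 4]. Elementwise product with the kernel and sum: 1·3 + 8·-2 + 8·1 + 1·1 + 2·-1 + 4·2.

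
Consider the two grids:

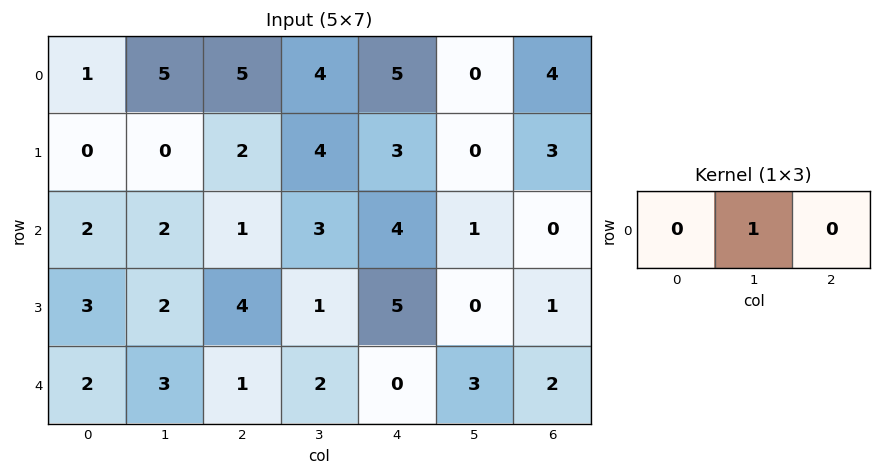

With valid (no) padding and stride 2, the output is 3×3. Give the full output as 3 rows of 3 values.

5 4 0
2 3 1
3 2 3

Output[0,0]: The receptive field on the input at this output position is [1 5 5]. Elementwise product with the kernel and sum: 5·1.
Output[0,1]: The receptive field on the input at this output position is [5 4 5]. Elementwise product with the kernel and sum: 4·1.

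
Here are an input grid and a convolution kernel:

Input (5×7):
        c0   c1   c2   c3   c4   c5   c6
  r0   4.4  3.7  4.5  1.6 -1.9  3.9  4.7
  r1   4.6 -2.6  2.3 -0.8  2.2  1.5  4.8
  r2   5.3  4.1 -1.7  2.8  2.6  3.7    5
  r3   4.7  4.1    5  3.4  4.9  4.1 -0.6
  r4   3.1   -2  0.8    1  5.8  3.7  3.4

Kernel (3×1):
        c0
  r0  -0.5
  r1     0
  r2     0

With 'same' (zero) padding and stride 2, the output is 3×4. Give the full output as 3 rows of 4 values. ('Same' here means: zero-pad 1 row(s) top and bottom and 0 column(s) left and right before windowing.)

0 0 0 0
-2.3 -1.15 -1.1 -2.4
-2.35 -2.5 -2.45 0.3

Output[0,0]: The receptive field on the zero-padded input at this output position is [0 / 4.4 / 4.6]. Elementwise product with the kernel and sum: 0·-0.5.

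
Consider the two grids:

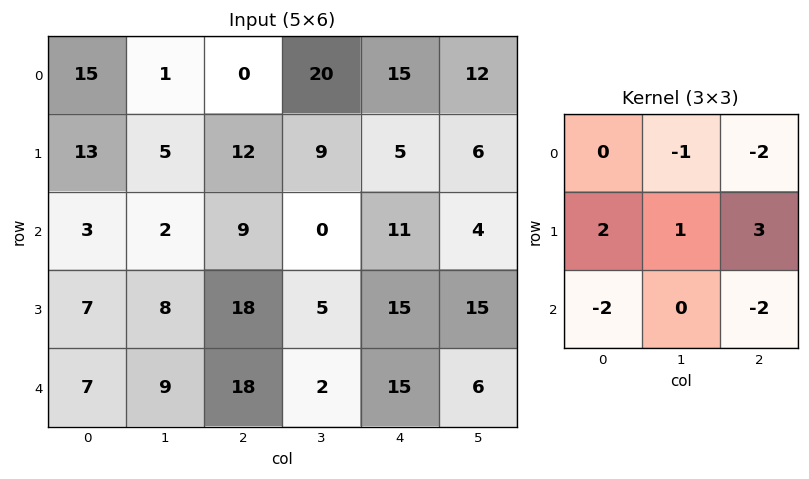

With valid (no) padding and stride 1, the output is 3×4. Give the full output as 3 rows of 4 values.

Output[0,0]: The receptive field on the input at this output position is [15 1 0 / 13 5 12 / 3 2 9]. Elementwise product with the kernel and sum: 1·-1 + 0·-2 + 13·2 + 5·1 + 12·3 + 3·-2 + 9·-2.

42 5 -42 -6
-44 -43 -34 -34
6 18 -2 35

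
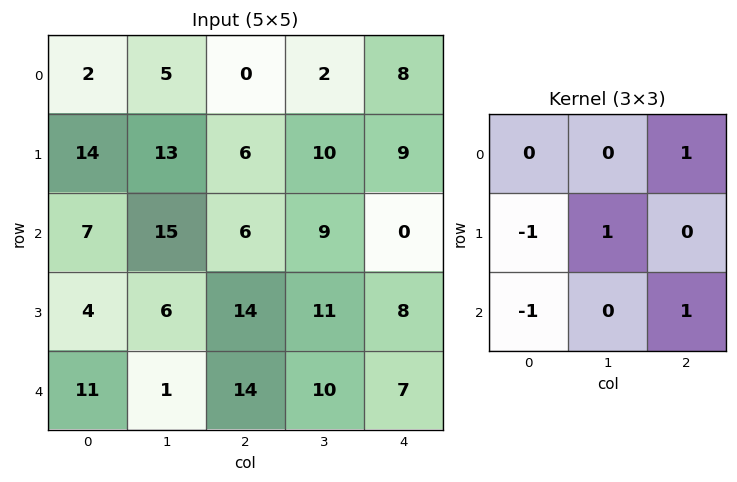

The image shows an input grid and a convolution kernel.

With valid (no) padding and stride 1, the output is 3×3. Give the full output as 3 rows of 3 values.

-2 -11 6
24 6 6
11 26 -10

Output[0,0]: The receptive field on the input at this output position is [2 5 0 / 14 13 6 / 7 15 6]. Elementwise product with the kernel and sum: 0·1 + 14·-1 + 13·1 + 7·-1 + 6·1.
Output[0,1]: The receptive field on the input at this output position is [5 0 2 / 13 6 10 / 15 6 9]. Elementwise product with the kernel and sum: 2·1 + 13·-1 + 6·1 + 15·-1 + 9·1.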